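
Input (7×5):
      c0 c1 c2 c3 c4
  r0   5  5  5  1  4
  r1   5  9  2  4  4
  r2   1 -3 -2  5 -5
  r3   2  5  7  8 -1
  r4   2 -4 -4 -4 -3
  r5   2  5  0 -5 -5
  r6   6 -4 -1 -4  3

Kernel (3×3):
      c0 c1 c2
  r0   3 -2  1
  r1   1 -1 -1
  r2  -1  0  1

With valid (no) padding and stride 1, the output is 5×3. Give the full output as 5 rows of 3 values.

Output[0,0]: The receptive field on the input at this output position is [5 5 5 / 5 9 2 / 1 -3 -2]. Elementwise product with the kernel and sum: 5·3 + 5·-2 + 5·1 + 5·1 + 9·-1 + 2·-1 + 1·-1 + -2·1.

1 17 8
10 24 -8
-9 -10 -20
11 3 2
0 2 7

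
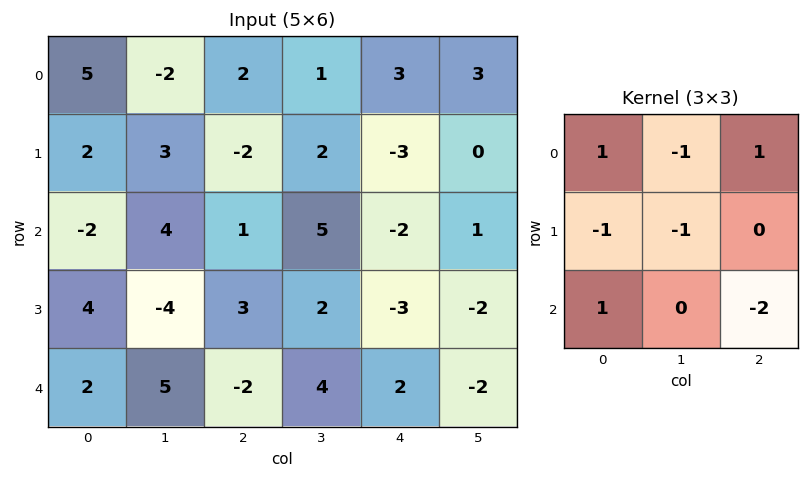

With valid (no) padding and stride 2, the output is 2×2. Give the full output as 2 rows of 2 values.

Output[0,0]: The receptive field on the input at this output position is [5 -2 2 / 2 3 -2 / -2 4 1]. Elementwise product with the kernel and sum: 5·1 + -2·-1 + 2·1 + 2·-1 + 3·-1 + -2·1 + 1·-2.

0 9
1 -17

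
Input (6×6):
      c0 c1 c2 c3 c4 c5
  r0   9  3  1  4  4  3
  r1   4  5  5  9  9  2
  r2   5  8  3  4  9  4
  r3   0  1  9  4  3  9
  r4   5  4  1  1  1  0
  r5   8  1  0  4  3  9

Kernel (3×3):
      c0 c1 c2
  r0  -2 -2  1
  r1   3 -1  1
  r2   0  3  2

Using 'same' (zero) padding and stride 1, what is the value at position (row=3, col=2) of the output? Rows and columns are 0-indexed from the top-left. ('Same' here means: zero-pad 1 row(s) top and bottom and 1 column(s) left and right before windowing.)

The receptive field on the zero-padded input at this output position is [8 3 4 / 1 9 4 / 4 1 1]. Elementwise product with the kernel and sum: 8·-2 + 3·-2 + 4·1 + 1·3 + 9·-1 + 4·1 + 1·3 + 1·2.

-15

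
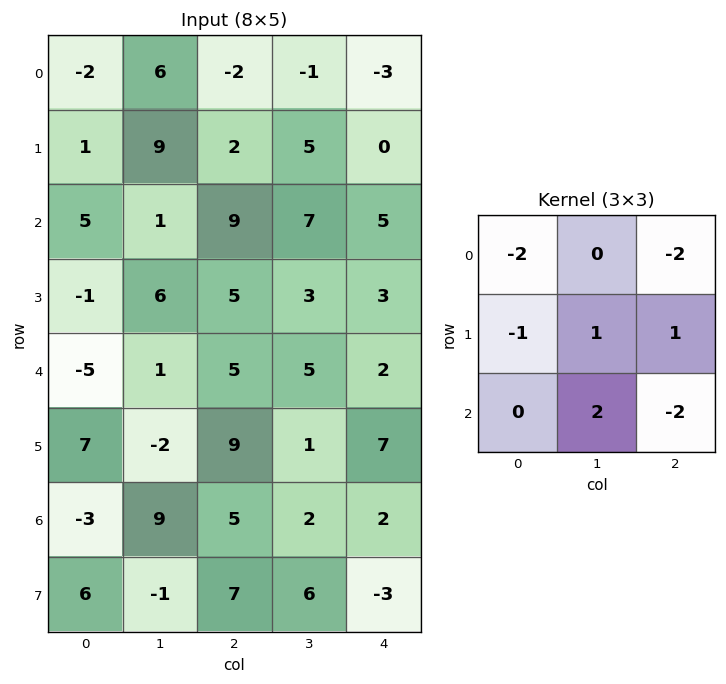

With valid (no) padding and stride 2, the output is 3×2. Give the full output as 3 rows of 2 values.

2 17
-24 -21
8 -15

Output[0,0]: The receptive field on the input at this output position is [-2 6 -2 / 1 9 2 / 5 1 9]. Elementwise product with the kernel and sum: -2·-2 + -2·-2 + 1·-1 + 9·1 + 2·1 + 1·2 + 9·-2.
Output[0,1]: The receptive field on the input at this output position is [-2 -1 -3 / 2 5 0 / 9 7 5]. Elementwise product with the kernel and sum: -2·-2 + -3·-2 + 2·-1 + 5·1 + 0·1 + 7·2 + 5·-2.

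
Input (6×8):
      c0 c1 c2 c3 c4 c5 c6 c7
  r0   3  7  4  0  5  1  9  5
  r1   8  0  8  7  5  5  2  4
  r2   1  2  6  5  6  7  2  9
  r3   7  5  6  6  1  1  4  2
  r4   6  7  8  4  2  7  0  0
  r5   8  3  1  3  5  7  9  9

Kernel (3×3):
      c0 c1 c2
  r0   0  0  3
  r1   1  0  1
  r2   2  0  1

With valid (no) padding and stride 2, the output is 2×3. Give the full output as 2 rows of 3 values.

Output[0,0]: The receptive field on the input at this output position is [3 7 4 / 8 0 8 / 1 2 6]. Elementwise product with the kernel and sum: 4·3 + 8·1 + 8·1 + 1·2 + 6·1.
Output[0,1]: The receptive field on the input at this output position is [4 0 5 / 8 7 5 / 6 5 6]. Elementwise product with the kernel and sum: 5·3 + 8·1 + 5·1 + 6·2 + 6·1.

36 46 48
51 43 15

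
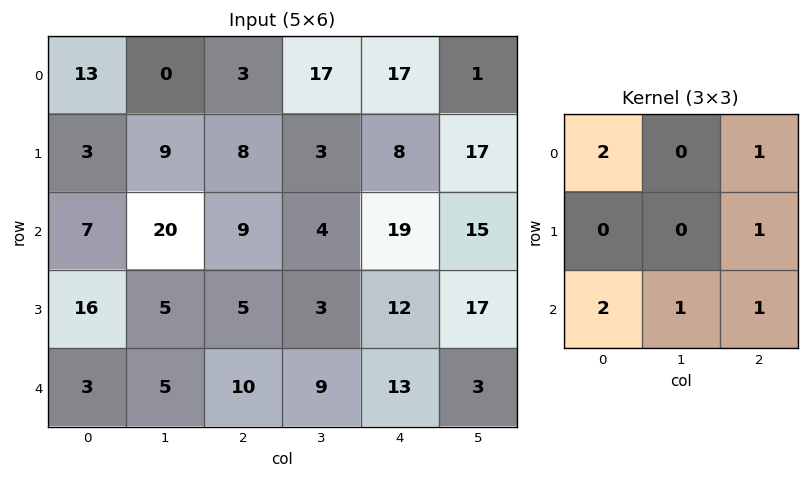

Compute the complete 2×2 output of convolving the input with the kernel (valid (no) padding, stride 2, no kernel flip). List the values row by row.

Output[0,0]: The receptive field on the input at this output position is [13 0 3 / 3 9 8 / 7 20 9]. Elementwise product with the kernel and sum: 13·2 + 3·1 + 8·1 + 7·2 + 20·1 + 9·1.
Output[0,1]: The receptive field on the input at this output position is [3 17 17 / 8 3 8 / 9 4 19]. Elementwise product with the kernel and sum: 3·2 + 17·1 + 8·1 + 9·2 + 4·1 + 19·1.

80 72
49 91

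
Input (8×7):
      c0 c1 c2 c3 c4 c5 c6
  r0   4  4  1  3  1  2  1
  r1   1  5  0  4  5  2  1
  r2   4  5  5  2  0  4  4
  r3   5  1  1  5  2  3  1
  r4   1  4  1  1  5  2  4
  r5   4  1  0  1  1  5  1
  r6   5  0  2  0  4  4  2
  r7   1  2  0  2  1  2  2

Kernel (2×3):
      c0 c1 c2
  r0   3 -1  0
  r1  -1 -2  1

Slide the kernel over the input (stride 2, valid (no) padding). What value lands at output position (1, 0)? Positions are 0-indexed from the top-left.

1

The receptive field on the input at this output position is [4 5 5 / 5 1 1]. Elementwise product with the kernel and sum: 4·3 + 5·-1 + 5·-1 + 1·-2 + 1·1.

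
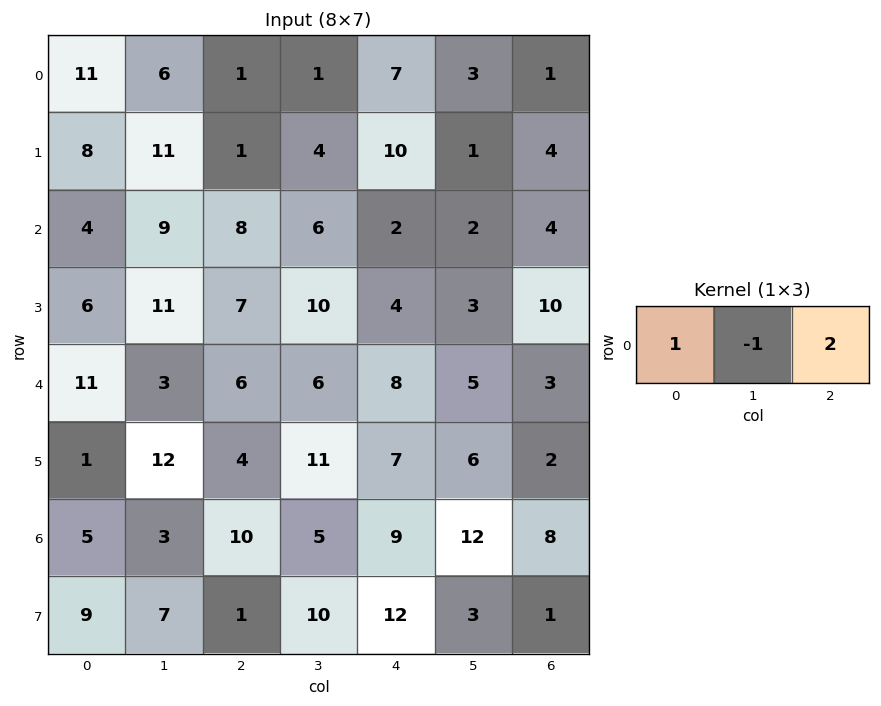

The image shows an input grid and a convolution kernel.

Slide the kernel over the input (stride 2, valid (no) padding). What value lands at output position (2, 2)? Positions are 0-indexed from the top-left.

The receptive field on the input at this output position is [8 5 3]. Elementwise product with the kernel and sum: 8·1 + 5·-1 + 3·2.

9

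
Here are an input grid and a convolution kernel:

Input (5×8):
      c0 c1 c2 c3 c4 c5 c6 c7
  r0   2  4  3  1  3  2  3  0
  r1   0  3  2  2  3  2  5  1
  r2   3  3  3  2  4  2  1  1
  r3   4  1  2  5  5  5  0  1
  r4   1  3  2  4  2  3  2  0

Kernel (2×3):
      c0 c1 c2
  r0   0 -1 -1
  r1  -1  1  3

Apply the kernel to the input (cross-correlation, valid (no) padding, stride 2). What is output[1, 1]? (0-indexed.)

The receptive field on the input at this output position is [3 2 4 / 2 5 5]. Elementwise product with the kernel and sum: 2·-1 + 4·-1 + 2·-1 + 5·1 + 5·3.

12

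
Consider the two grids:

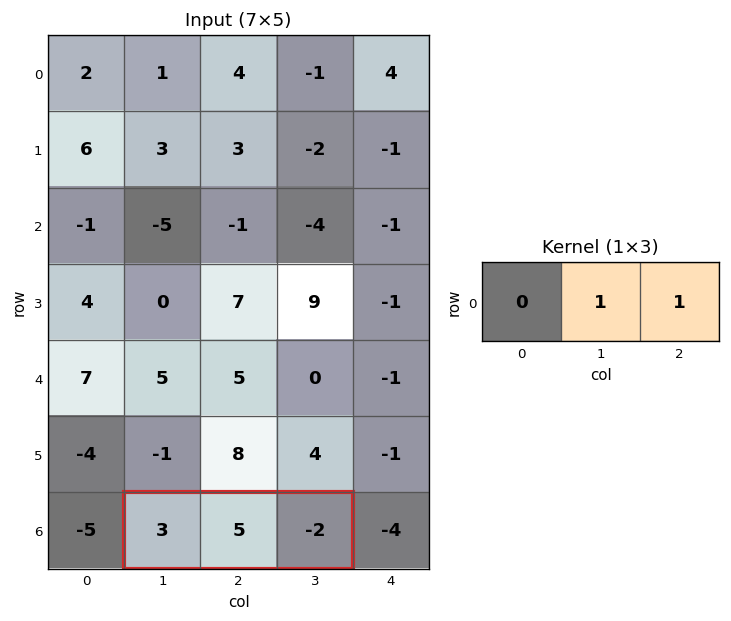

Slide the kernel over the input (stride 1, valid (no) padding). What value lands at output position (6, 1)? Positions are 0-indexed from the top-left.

The receptive field on the input at this output position is [3 5 -2]. Elementwise product with the kernel and sum: 5·1 + -2·1.

3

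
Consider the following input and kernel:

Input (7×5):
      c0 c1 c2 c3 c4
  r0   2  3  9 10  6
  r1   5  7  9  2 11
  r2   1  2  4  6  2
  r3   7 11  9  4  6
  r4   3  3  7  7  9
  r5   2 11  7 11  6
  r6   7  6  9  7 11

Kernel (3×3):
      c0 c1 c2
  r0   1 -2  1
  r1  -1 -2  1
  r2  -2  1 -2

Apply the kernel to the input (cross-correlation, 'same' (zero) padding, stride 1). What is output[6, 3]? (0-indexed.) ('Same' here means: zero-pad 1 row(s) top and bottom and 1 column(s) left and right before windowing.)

-21

The receptive field on the zero-padded input at this output position is [7 11 6 / 9 7 11 / 0 0 0]. Elementwise product with the kernel and sum: 7·1 + 11·-2 + 6·1 + 9·-1 + 7·-2 + 11·1 + 0·-2 + 0·1 + 0·-2.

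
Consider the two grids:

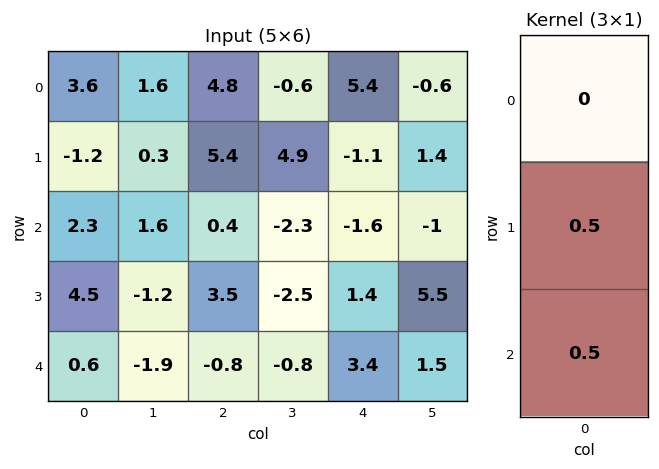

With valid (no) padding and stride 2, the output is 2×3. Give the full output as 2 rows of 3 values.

0.55 2.9 -1.35
2.55 1.35 2.4

Output[0,0]: The receptive field on the input at this output position is [3.6 / -1.2 / 2.3]. Elementwise product with the kernel and sum: -1.2·0.5 + 2.3·0.5.
Output[0,1]: The receptive field on the input at this output position is [4.8 / 5.4 / 0.4]. Elementwise product with the kernel and sum: 5.4·0.5 + 0.4·0.5.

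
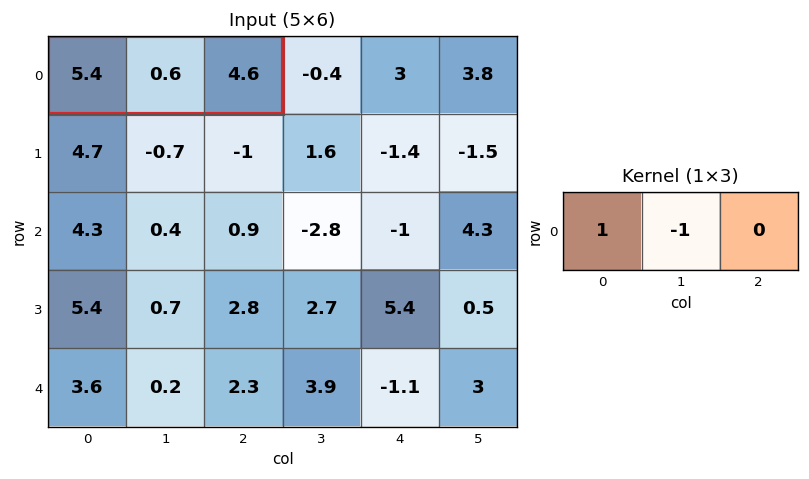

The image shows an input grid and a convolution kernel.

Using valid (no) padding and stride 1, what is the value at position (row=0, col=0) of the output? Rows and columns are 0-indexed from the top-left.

The receptive field on the input at this output position is [5.4 0.6 4.6]. Elementwise product with the kernel and sum: 5.4·1 + 0.6·-1.

4.8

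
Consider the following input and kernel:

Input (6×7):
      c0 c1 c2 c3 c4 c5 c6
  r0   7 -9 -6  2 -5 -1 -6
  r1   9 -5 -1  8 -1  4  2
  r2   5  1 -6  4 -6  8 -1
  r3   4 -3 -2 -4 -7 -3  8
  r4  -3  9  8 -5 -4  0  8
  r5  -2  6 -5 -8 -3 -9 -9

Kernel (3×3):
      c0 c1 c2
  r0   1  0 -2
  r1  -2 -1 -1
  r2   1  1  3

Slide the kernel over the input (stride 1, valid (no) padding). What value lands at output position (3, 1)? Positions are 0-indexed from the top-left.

The receptive field on the input at this output position is [-3 -2 -4 / 9 8 -5 / 6 -5 -8]. Elementwise product with the kernel and sum: -3·1 + -4·-2 + 9·-2 + 8·-1 + -5·-1 + 6·1 + -5·1 + -8·3.

-39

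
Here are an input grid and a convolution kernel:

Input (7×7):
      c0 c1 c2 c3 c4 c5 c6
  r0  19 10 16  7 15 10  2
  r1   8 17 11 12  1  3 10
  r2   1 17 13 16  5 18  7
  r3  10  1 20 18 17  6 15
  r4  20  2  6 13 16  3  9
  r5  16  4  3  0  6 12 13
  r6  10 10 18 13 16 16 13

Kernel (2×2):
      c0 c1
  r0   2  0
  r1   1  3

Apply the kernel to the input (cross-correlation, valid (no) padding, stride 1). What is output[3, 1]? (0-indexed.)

22

The receptive field on the input at this output position is [1 20 / 2 6]. Elementwise product with the kernel and sum: 1·2 + 2·1 + 6·3.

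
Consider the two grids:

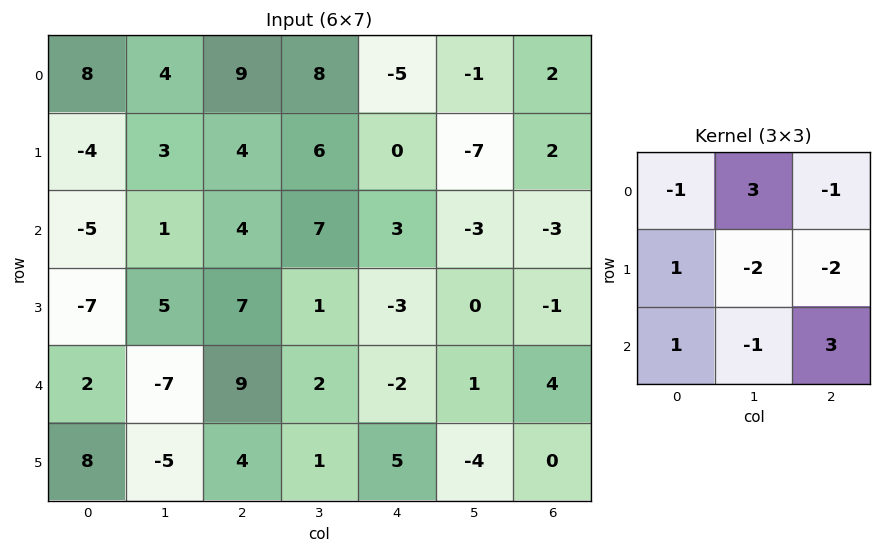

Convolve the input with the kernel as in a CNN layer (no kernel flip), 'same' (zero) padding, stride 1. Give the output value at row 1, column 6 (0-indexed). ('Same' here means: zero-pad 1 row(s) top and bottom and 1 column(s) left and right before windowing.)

-4

The receptive field on the zero-padded input at this output position is [-1 2 0 / -7 2 0 / -3 -3 0]. Elementwise product with the kernel and sum: -1·-1 + 2·3 + 0·-1 + -7·1 + 2·-2 + 0·-2 + -3·1 + -3·-1 + 0·3.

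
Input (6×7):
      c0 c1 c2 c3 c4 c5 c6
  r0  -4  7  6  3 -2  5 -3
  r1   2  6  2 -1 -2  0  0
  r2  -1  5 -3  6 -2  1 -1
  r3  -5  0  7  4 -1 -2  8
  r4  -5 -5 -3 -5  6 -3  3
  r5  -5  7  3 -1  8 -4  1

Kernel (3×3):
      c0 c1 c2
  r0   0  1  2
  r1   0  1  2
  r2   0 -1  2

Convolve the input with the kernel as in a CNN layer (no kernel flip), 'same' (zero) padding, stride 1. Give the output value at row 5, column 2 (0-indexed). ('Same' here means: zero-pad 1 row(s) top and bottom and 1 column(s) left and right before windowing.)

The receptive field on the zero-padded input at this output position is [-5 -3 -5 / 7 3 -1 / 0 0 0]. Elementwise product with the kernel and sum: -3·1 + -5·2 + 3·1 + -1·2 + 0·-1 + 0·2.

-12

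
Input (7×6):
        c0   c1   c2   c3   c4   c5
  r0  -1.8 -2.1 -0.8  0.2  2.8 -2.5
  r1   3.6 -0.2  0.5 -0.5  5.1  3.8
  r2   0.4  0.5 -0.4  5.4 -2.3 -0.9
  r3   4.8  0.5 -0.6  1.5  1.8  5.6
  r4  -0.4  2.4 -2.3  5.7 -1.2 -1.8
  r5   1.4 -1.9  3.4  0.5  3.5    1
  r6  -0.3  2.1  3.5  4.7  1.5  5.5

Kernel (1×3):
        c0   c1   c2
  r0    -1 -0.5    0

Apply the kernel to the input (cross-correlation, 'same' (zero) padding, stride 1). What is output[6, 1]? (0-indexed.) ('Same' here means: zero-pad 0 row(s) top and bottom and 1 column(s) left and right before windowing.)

-0.75

The receptive field on the zero-padded input at this output position is [-0.3 2.1 3.5]. Elementwise product with the kernel and sum: -0.3·-1 + 2.1·-0.5.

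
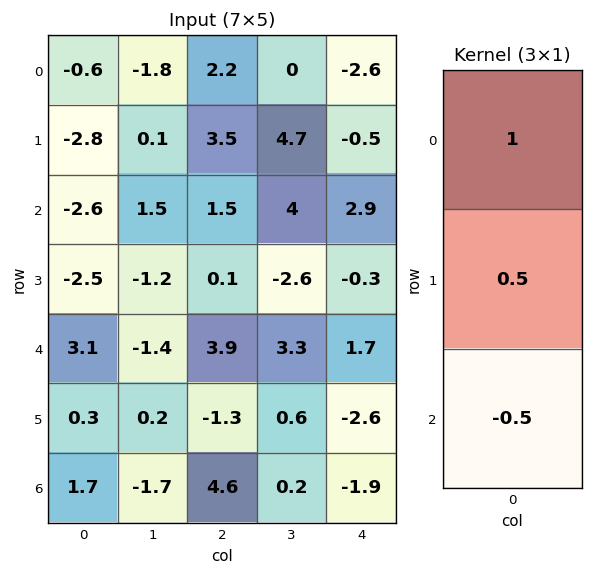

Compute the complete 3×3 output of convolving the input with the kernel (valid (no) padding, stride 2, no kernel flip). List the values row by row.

Output[0,0]: The receptive field on the input at this output position is [-0.6 / -2.8 / -2.6]. Elementwise product with the kernel and sum: -0.6·1 + -2.8·0.5 + -2.6·-0.5.
Output[0,1]: The receptive field on the input at this output position is [2.2 / 3.5 / 1.5]. Elementwise product with the kernel and sum: 2.2·1 + 3.5·0.5 + 1.5·-0.5.

-0.7 3.2 -4.3
-5.4 -0.4 1.9
2.4 0.95 1.35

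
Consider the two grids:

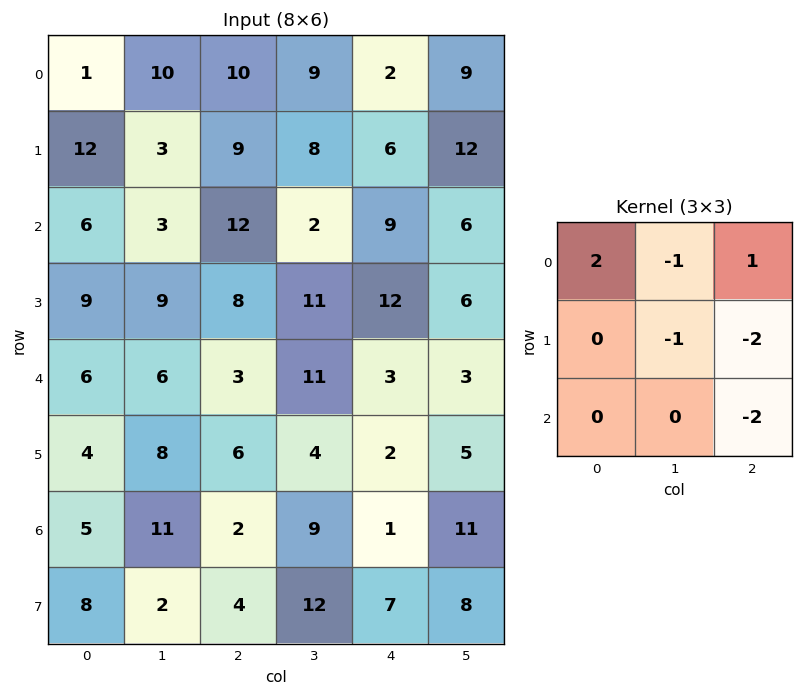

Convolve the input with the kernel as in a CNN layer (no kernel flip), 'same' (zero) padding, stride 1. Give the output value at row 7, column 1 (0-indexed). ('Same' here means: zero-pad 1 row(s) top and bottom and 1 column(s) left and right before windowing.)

The receptive field on the zero-padded input at this output position is [5 11 2 / 8 2 4 / 0 0 0]. Elementwise product with the kernel and sum: 5·2 + 11·-1 + 2·1 + 2·-1 + 4·-2 + 0·-2.

-9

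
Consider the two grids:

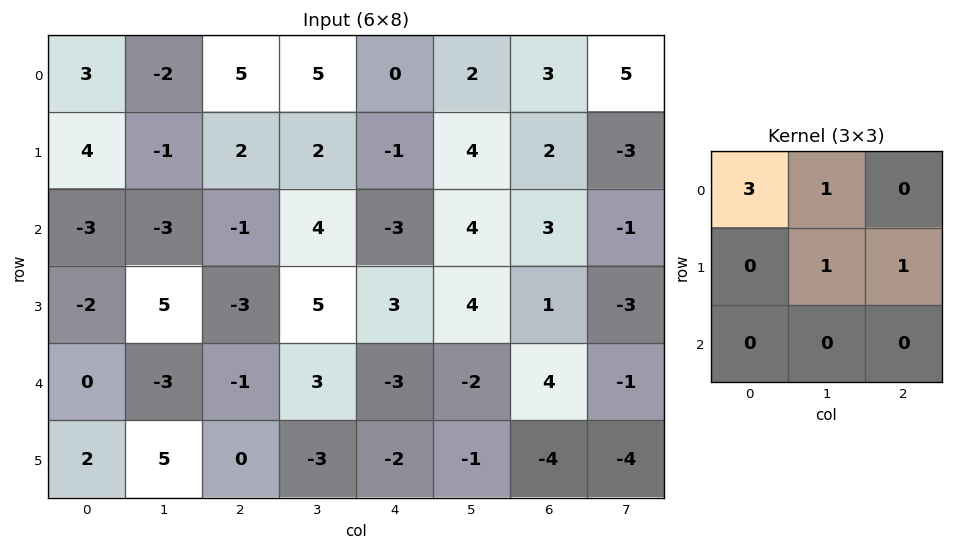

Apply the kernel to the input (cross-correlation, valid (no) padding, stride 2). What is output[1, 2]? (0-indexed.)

0

The receptive field on the input at this output position is [-3 4 3 / 3 4 1 / -3 -2 4]. Elementwise product with the kernel and sum: -3·3 + 4·1 + 4·1 + 1·1.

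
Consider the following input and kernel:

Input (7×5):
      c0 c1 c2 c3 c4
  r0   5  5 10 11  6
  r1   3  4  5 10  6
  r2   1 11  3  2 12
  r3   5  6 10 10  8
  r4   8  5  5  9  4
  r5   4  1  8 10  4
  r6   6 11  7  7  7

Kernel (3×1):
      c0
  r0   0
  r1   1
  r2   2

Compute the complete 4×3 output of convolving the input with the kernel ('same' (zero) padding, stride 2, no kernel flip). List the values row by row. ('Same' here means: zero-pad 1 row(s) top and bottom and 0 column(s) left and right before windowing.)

11 20 18
11 23 28
16 21 12
6 7 7

Output[0,0]: The receptive field on the zero-padded input at this output position is [0 / 5 / 3]. Elementwise product with the kernel and sum: 5·1 + 3·2.
Output[0,1]: The receptive field on the zero-padded input at this output position is [0 / 10 / 5]. Elementwise product with the kernel and sum: 10·1 + 5·2.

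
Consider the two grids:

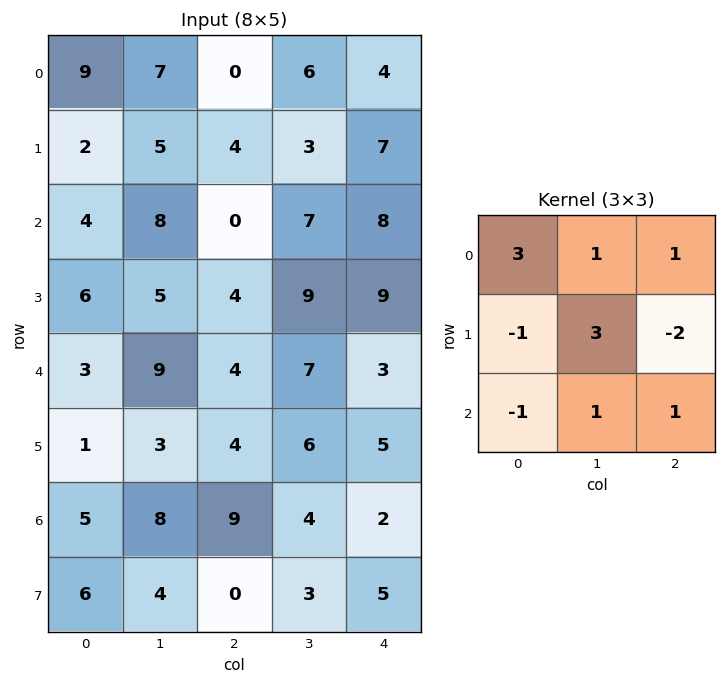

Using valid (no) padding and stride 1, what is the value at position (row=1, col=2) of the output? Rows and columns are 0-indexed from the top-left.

The receptive field on the input at this output position is [4 3 7 / 0 7 8 / 4 9 9]. Elementwise product with the kernel and sum: 4·3 + 3·1 + 7·1 + 0·-1 + 7·3 + 8·-2 + 4·-1 + 9·1 + 9·1.

41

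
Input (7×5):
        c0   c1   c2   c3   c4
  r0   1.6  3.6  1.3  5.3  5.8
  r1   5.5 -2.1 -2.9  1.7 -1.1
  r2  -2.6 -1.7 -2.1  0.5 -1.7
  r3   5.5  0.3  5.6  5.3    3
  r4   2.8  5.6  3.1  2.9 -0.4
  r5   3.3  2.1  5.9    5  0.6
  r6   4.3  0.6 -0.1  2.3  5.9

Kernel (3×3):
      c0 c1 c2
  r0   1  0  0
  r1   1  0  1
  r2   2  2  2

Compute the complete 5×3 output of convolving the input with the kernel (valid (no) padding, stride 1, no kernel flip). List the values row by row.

Output[0,0]: The receptive field on the input at this output position is [1.6 3.6 1.3 / 5.5 -2.1 -2.9 / -2.6 -1.7 -2.1]. Elementwise product with the kernel and sum: 1.6·1 + 5.5·1 + -2.9·1 + -2.6·2 + -1.7·2 + -2.1·2.

-8.6 -3.4 -9.3
23.6 19.1 21.1
31.5 27.1 17.7
34 34.8 31.3
21.6 18.3 25.8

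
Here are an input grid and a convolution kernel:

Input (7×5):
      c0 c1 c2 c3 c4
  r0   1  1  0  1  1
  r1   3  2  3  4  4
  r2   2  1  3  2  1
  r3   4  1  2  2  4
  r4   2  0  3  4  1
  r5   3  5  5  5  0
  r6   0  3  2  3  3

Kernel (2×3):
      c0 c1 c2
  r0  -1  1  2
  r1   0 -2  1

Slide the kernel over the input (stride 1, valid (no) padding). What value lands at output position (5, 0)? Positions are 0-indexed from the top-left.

The receptive field on the input at this output position is [3 5 5 / 0 3 2]. Elementwise product with the kernel and sum: 3·-1 + 5·1 + 5·2 + 3·-2 + 2·1.

8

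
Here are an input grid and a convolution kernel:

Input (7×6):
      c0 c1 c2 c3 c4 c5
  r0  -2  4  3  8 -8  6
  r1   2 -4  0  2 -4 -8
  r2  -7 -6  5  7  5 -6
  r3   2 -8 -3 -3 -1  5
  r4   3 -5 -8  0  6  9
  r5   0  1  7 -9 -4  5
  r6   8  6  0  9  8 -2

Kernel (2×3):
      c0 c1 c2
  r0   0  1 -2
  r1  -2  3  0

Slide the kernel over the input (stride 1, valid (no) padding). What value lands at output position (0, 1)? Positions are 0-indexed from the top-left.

The receptive field on the input at this output position is [4 3 8 / -4 0 2]. Elementwise product with the kernel and sum: 3·1 + 8·-2 + -4·-2 + 0·3.

-5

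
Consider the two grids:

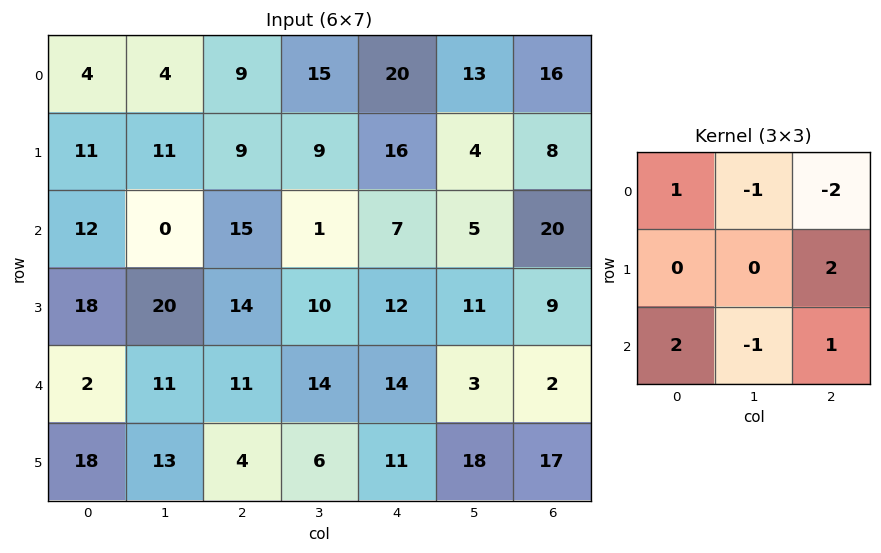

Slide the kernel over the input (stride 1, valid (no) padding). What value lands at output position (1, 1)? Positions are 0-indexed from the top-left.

22

The receptive field on the input at this output position is [11 9 9 / 0 15 1 / 20 14 10]. Elementwise product with the kernel and sum: 11·1 + 9·-1 + 9·-2 + 1·2 + 20·2 + 14·-1 + 10·1.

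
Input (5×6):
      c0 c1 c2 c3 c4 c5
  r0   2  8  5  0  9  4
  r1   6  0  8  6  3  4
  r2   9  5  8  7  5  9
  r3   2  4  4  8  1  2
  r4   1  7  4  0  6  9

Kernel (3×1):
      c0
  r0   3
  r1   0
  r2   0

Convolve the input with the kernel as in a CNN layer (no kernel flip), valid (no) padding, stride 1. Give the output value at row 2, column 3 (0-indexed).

21

The receptive field on the input at this output position is [7 / 8 / 0]. Elementwise product with the kernel and sum: 7·3.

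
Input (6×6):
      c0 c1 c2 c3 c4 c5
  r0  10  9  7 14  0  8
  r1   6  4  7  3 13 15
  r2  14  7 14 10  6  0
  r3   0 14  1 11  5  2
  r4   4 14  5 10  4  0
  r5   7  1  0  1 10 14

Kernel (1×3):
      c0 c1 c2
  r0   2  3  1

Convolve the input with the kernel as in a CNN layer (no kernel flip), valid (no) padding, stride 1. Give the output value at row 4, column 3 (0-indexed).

The receptive field on the input at this output position is [10 4 0]. Elementwise product with the kernel and sum: 10·2 + 4·3 + 0·1.

32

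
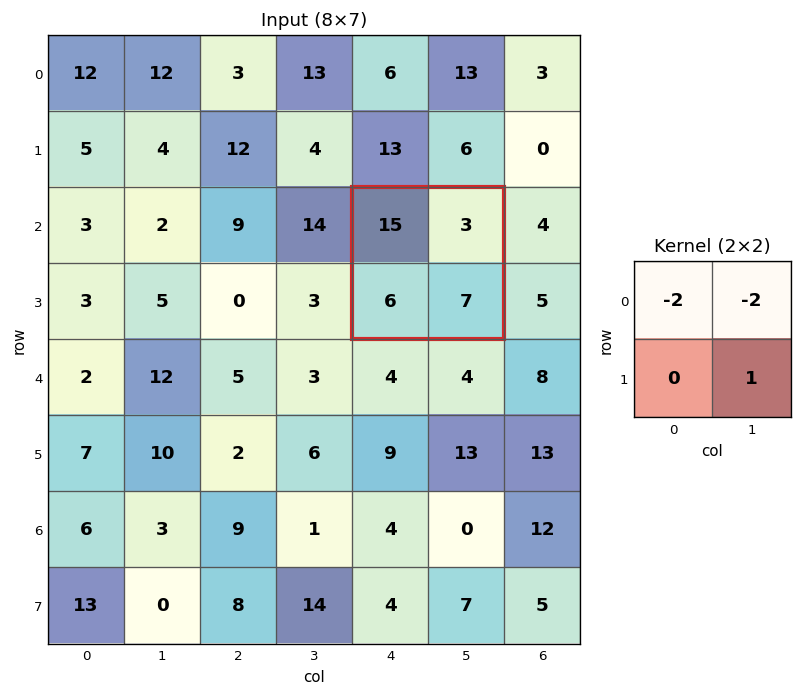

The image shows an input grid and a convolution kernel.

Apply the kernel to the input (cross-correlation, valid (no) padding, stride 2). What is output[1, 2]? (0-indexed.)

-29

The receptive field on the input at this output position is [15 3 / 6 7]. Elementwise product with the kernel and sum: 15·-2 + 3·-2 + 7·1.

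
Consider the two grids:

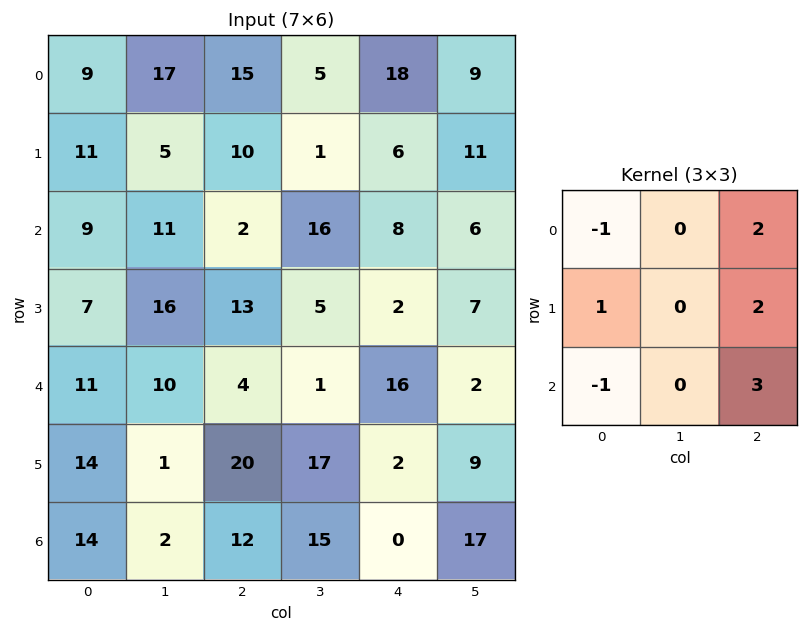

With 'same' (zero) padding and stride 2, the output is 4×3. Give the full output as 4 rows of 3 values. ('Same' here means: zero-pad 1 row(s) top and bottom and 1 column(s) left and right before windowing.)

49 25 55
80 39 65
55 56 24
6 65 50

Output[0,0]: The receptive field on the zero-padded input at this output position is [0 0 0 / 0 9 17 / 0 11 5]. Elementwise product with the kernel and sum: 0·-1 + 0·2 + 0·1 + 17·2 + 0·-1 + 5·3.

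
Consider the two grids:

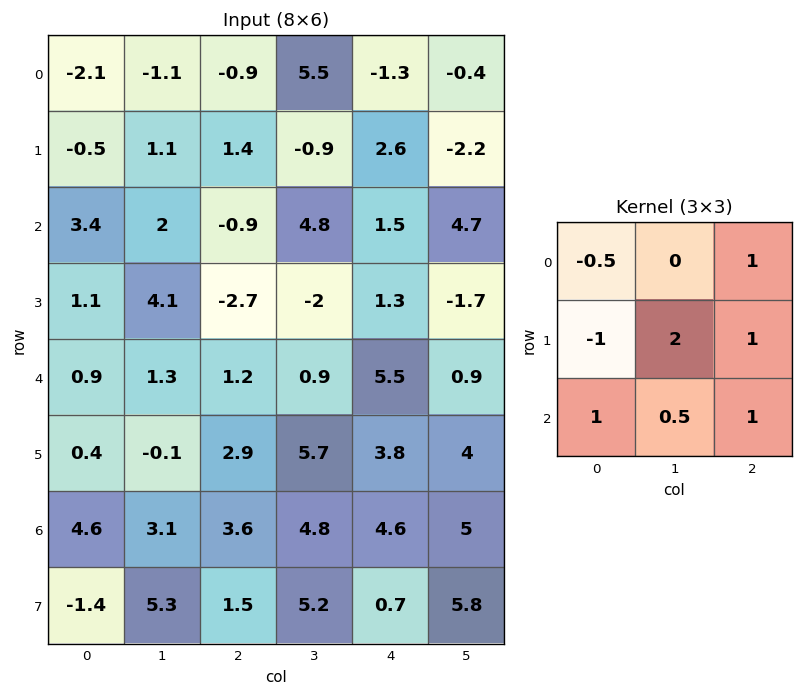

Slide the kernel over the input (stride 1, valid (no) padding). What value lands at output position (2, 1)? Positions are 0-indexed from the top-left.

-4.9

The receptive field on the input at this output position is [2 -0.9 4.8 / 4.1 -2.7 -2 / 1.3 1.2 0.9]. Elementwise product with the kernel and sum: 2·-0.5 + 4.8·1 + 4.1·-1 + -2.7·2 + -2·1 + 1.3·1 + 1.2·0.5 + 0.9·1.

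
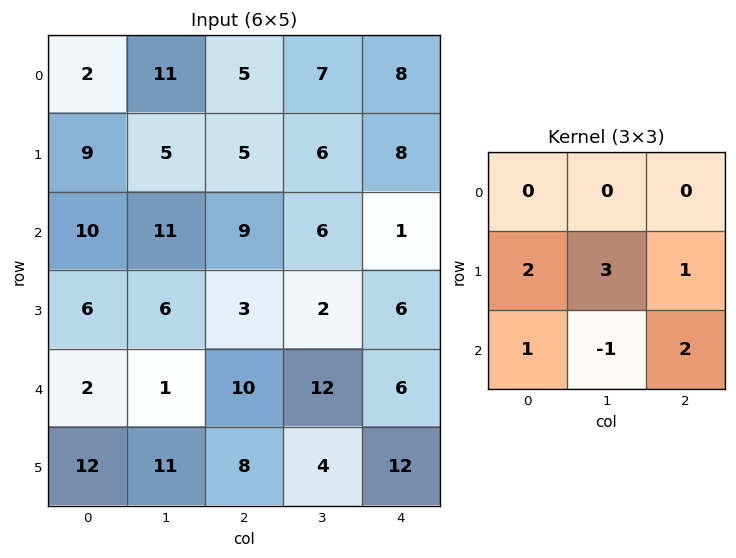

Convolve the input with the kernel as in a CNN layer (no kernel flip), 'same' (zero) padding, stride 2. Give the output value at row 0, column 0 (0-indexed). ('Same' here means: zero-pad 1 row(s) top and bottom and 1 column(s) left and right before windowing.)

18

The receptive field on the zero-padded input at this output position is [0 0 0 / 0 2 11 / 0 9 5]. Elementwise product with the kernel and sum: 0·2 + 2·3 + 11·1 + 0·1 + 9·-1 + 5·2.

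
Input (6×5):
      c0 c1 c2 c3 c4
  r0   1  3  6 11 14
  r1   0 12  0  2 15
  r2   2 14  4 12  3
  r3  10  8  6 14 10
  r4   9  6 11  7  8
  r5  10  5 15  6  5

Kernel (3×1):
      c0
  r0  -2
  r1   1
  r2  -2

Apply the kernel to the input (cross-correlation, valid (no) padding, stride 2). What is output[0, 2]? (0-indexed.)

-19

The receptive field on the input at this output position is [14 / 15 / 3]. Elementwise product with the kernel and sum: 14·-2 + 15·1 + 3·-2.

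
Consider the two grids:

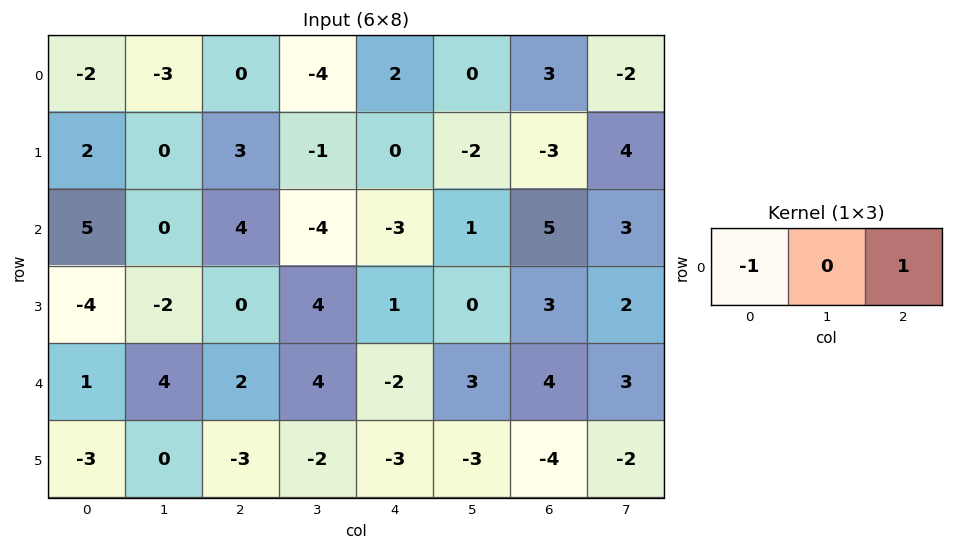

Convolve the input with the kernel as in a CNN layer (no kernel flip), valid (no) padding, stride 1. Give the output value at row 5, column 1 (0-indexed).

The receptive field on the input at this output position is [0 -3 -2]. Elementwise product with the kernel and sum: 0·-1 + -2·1.

-2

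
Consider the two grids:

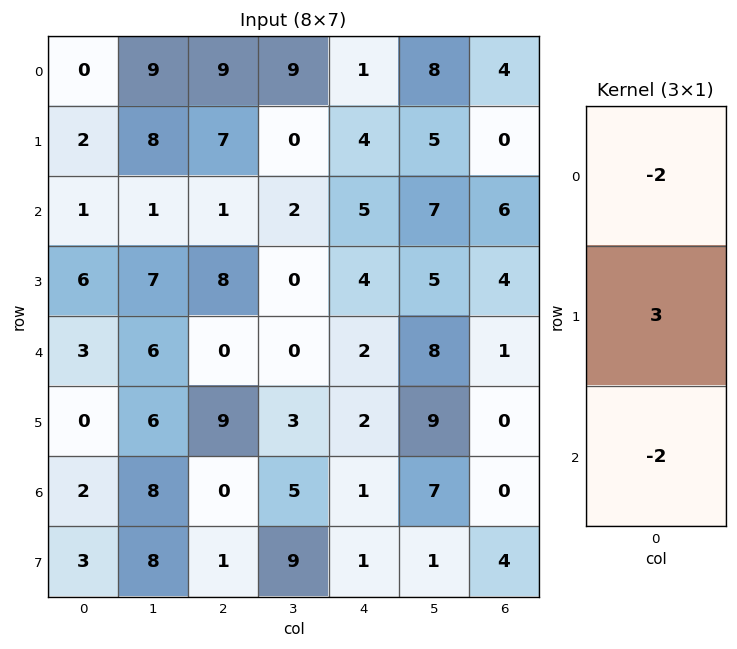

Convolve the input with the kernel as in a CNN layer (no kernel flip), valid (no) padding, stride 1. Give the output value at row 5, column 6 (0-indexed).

-8

The receptive field on the input at this output position is [0 / 0 / 4]. Elementwise product with the kernel and sum: 0·-2 + 0·3 + 4·-2.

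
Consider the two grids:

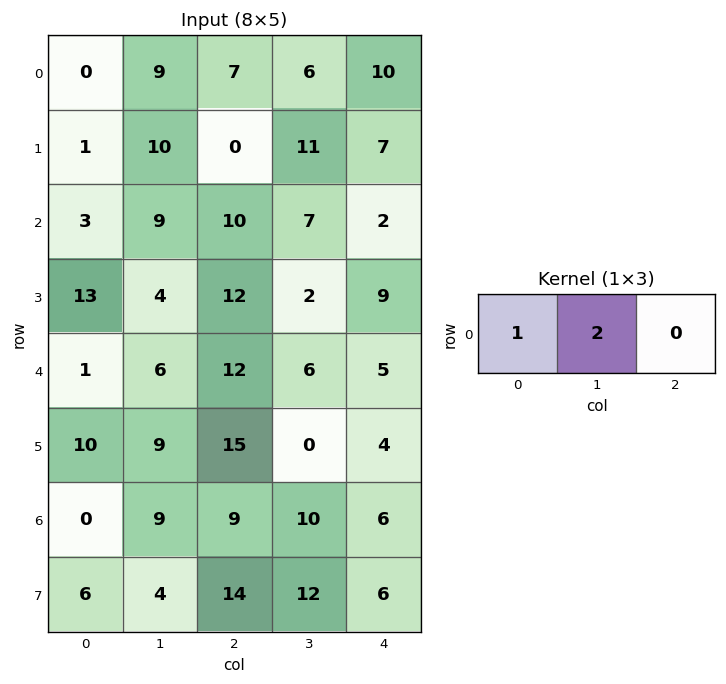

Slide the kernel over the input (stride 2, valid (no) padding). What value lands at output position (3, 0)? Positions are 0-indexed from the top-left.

The receptive field on the input at this output position is [0 9 9]. Elementwise product with the kernel and sum: 0·1 + 9·2.

18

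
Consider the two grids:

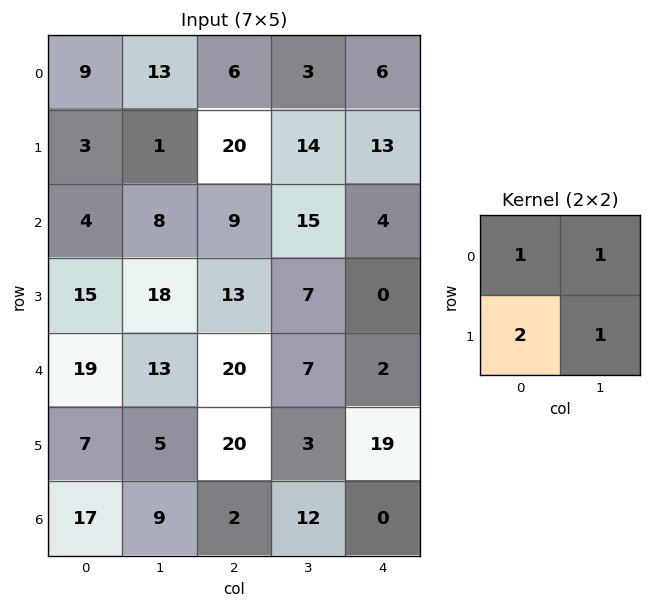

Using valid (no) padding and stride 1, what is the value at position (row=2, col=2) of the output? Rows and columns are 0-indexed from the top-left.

The receptive field on the input at this output position is [9 15 / 13 7]. Elementwise product with the kernel and sum: 9·1 + 15·1 + 13·2 + 7·1.

57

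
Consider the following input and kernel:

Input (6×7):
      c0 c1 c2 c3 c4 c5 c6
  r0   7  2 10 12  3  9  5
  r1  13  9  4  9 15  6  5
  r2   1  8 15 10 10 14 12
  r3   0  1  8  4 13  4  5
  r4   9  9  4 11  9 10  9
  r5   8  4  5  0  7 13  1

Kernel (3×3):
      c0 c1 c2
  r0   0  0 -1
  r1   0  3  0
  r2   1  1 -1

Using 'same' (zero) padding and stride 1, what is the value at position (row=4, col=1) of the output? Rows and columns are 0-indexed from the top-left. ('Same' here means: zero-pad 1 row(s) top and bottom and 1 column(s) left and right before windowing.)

The receptive field on the zero-padded input at this output position is [0 1 8 / 9 9 4 / 8 4 5]. Elementwise product with the kernel and sum: 8·-1 + 9·3 + 8·1 + 4·1 + 5·-1.

26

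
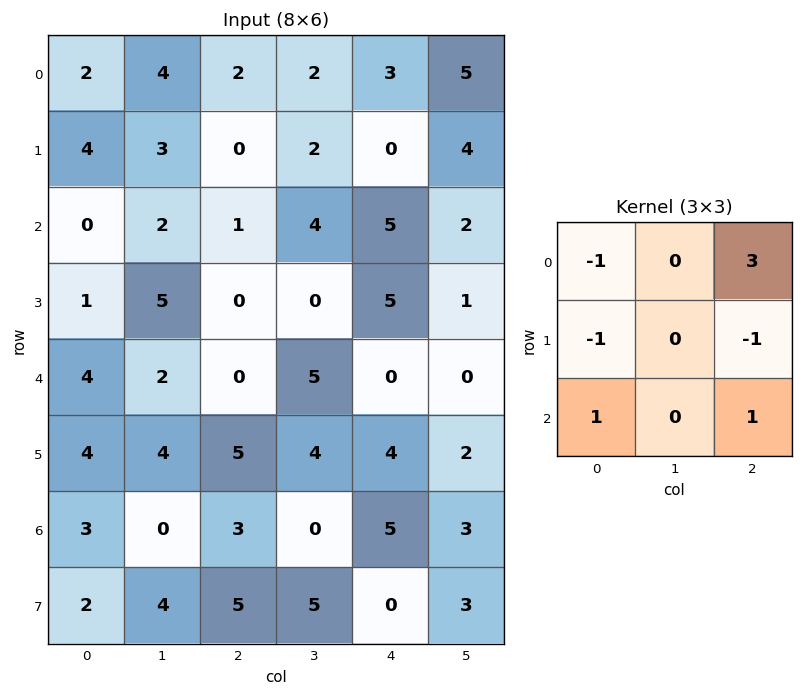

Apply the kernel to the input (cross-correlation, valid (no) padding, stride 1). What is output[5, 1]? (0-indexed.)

17

The receptive field on the input at this output position is [4 5 4 / 0 3 0 / 4 5 5]. Elementwise product with the kernel and sum: 4·-1 + 4·3 + 0·-1 + 0·-1 + 4·1 + 5·1.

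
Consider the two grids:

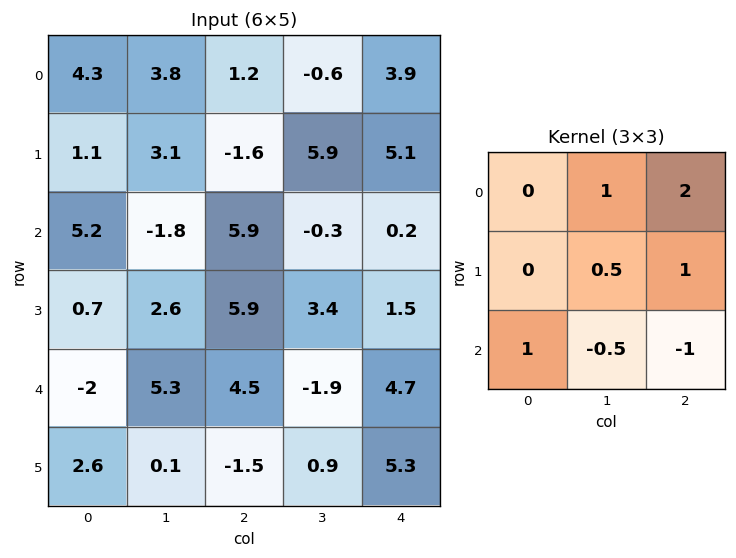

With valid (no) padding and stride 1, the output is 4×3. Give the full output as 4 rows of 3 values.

6.35 0.65 21.1
-1.6 9.1 18.85
8.05 16.6 4.05
25.6 13 2.9

Output[0,0]: The receptive field on the input at this output position is [4.3 3.8 1.2 / 1.1 3.1 -1.6 / 5.2 -1.8 5.9]. Elementwise product with the kernel and sum: 3.8·1 + 1.2·2 + 3.1·0.5 + -1.6·1 + 5.2·1 + -1.8·-0.5 + 5.9·-1.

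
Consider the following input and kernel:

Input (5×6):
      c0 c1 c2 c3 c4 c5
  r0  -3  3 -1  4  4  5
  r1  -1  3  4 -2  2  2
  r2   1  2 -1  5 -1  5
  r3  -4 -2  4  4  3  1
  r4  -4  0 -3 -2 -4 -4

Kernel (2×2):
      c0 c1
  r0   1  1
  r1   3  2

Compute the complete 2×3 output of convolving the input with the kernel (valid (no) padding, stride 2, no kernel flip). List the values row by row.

Output[0,0]: The receptive field on the input at this output position is [-3 3 / -1 3]. Elementwise product with the kernel and sum: -3·1 + 3·1 + -1·3 + 3·2.

3 11 19
-13 24 15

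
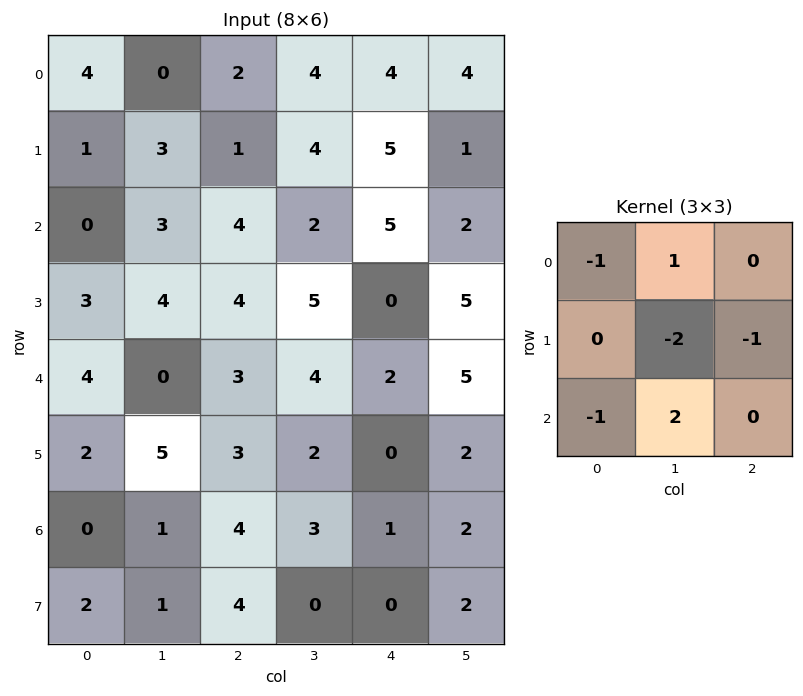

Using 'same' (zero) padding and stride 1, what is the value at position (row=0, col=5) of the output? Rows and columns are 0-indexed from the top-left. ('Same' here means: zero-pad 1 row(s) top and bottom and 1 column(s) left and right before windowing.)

-11

The receptive field on the zero-padded input at this output position is [0 0 0 / 4 4 0 / 5 1 0]. Elementwise product with the kernel and sum: 0·-1 + 0·1 + 4·-2 + 0·-1 + 5·-1 + 1·2.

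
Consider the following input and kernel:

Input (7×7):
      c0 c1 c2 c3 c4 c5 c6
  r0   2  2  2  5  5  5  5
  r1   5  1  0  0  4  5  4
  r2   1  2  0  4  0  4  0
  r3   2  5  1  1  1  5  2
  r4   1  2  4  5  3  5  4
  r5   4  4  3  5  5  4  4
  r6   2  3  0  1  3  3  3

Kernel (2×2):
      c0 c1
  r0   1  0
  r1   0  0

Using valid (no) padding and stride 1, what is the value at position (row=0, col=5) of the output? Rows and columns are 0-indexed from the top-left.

5

The receptive field on the input at this output position is [5 5 / 5 4]. Elementwise product with the kernel and sum: 5·1.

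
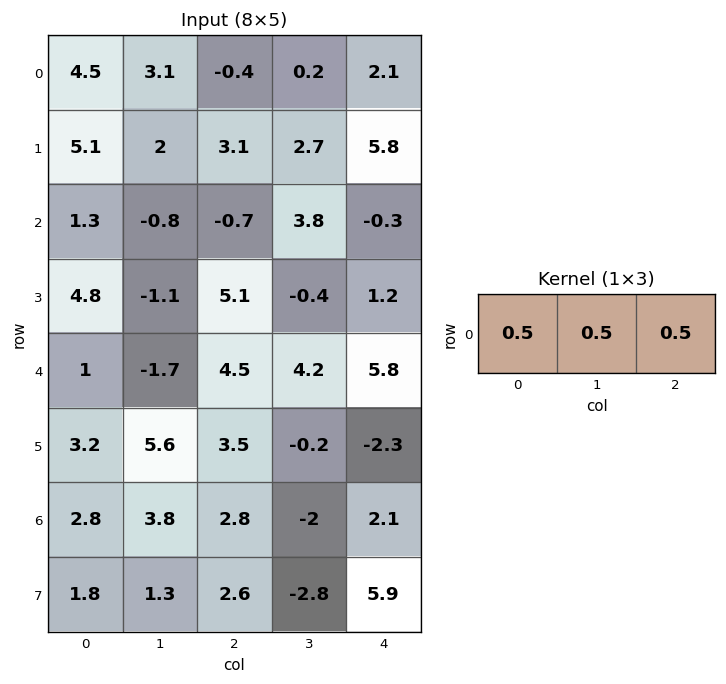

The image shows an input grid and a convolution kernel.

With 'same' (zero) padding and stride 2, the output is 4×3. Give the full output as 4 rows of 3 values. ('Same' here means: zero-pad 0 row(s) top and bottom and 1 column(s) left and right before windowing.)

3.8 1.45 1.15
0.25 1.15 1.75
-0.35 3.5 5
3.3 2.3 0.05

Output[0,0]: The receptive field on the zero-padded input at this output position is [0 4.5 3.1]. Elementwise product with the kernel and sum: 0·0.5 + 4.5·0.5 + 3.1·0.5.
Output[0,1]: The receptive field on the zero-padded input at this output position is [3.1 -0.4 0.2]. Elementwise product with the kernel and sum: 3.1·0.5 + -0.4·0.5 + 0.2·0.5.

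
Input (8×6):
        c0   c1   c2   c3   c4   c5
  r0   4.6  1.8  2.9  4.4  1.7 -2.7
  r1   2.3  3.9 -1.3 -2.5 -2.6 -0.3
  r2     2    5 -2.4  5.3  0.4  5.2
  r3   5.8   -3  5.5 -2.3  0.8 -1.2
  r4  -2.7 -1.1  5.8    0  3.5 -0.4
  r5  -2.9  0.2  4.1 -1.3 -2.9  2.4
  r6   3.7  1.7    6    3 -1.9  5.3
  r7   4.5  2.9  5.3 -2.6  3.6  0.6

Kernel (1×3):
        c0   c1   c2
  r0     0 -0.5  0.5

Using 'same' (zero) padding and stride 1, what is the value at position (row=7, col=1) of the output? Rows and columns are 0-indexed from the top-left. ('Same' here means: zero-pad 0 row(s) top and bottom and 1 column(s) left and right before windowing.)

1.2

The receptive field on the zero-padded input at this output position is [4.5 2.9 5.3]. Elementwise product with the kernel and sum: 2.9·-0.5 + 5.3·0.5.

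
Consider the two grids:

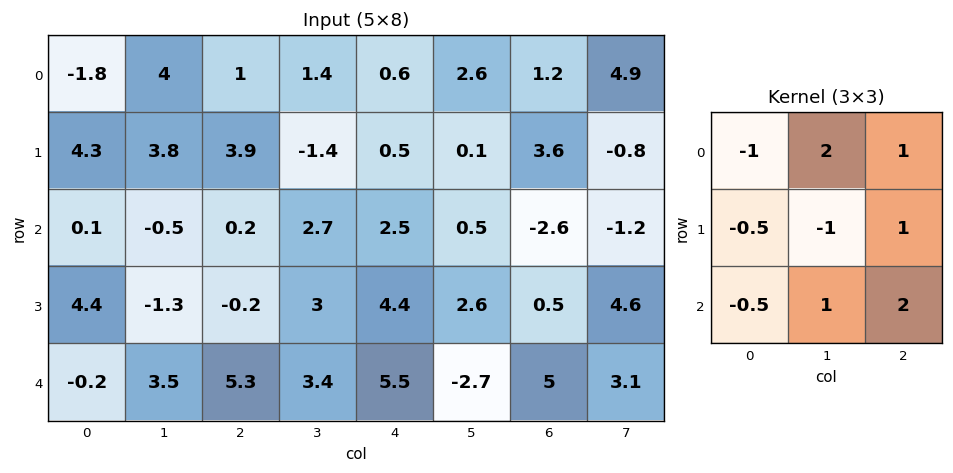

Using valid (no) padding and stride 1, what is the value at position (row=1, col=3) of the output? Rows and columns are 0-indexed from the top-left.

The receptive field on the input at this output position is [-1.4 0.5 0.1 / 2.7 2.5 0.5 / 3 4.4 2.6]. Elementwise product with the kernel and sum: -1.4·-1 + 0.5·2 + 0.1·1 + 2.7·-0.5 + 2.5·-1 + 0.5·1 + 3·-0.5 + 4.4·1 + 2.6·2.

7.25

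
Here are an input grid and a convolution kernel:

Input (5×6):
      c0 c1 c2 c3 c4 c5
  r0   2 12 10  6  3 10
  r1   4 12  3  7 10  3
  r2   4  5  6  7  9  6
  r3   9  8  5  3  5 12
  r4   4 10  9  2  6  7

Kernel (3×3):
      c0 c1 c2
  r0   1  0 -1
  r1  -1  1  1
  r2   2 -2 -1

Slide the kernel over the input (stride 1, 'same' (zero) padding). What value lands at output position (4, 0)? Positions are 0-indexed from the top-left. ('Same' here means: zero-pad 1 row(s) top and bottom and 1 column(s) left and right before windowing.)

6

The receptive field on the zero-padded input at this output position is [0 9 8 / 0 4 10 / 0 0 0]. Elementwise product with the kernel and sum: 0·1 + 8·-1 + 0·-1 + 4·1 + 10·1 + 0·2 + 0·-2 + 0·-1.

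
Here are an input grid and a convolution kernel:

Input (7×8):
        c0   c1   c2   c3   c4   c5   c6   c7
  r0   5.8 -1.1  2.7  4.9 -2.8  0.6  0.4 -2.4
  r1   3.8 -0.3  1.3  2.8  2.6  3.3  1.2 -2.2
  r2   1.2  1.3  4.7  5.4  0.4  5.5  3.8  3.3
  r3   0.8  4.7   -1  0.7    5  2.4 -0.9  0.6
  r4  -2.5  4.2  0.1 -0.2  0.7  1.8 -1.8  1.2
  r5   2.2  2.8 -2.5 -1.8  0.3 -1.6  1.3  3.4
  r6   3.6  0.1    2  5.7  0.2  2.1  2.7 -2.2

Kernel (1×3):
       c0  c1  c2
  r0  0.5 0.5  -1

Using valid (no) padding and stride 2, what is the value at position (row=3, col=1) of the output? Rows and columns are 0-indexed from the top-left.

3.65

The receptive field on the input at this output position is [2 5.7 0.2]. Elementwise product with the kernel and sum: 2·0.5 + 5.7·0.5 + 0.2·-1.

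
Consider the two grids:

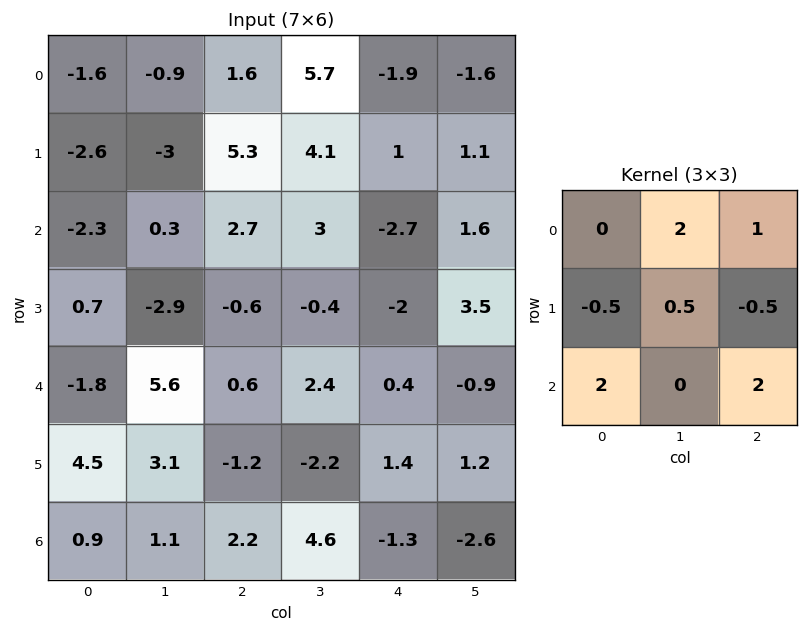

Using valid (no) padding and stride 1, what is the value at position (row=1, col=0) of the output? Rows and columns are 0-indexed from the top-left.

The receptive field on the input at this output position is [-2.6 -3 5.3 / -2.3 0.3 2.7 / 0.7 -2.9 -0.6]. Elementwise product with the kernel and sum: -3·2 + 5.3·1 + -2.3·-0.5 + 0.3·0.5 + 2.7·-0.5 + 0.7·2 + -0.6·2.

-0.55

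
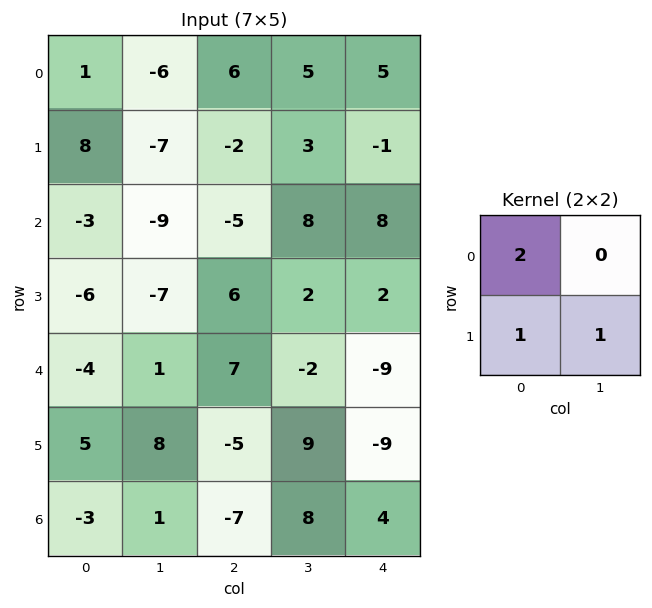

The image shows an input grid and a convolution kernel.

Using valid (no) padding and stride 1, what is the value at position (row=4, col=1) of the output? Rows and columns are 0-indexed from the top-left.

5

The receptive field on the input at this output position is [1 7 / 8 -5]. Elementwise product with the kernel and sum: 1·2 + 8·1 + -5·1.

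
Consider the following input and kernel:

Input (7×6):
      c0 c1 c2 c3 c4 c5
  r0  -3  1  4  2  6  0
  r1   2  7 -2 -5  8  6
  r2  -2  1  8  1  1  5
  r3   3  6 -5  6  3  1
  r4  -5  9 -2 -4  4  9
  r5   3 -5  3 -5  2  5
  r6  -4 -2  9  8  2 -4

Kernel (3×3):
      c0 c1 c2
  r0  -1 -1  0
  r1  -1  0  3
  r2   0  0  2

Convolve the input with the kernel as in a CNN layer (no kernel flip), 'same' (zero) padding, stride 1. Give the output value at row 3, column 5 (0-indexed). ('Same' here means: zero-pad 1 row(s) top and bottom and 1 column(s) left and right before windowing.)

The receptive field on the zero-padded input at this output position is [1 5 0 / 3 1 0 / 4 9 0]. Elementwise product with the kernel and sum: 1·-1 + 5·-1 + 3·-1 + 0·3 + 0·2.

-9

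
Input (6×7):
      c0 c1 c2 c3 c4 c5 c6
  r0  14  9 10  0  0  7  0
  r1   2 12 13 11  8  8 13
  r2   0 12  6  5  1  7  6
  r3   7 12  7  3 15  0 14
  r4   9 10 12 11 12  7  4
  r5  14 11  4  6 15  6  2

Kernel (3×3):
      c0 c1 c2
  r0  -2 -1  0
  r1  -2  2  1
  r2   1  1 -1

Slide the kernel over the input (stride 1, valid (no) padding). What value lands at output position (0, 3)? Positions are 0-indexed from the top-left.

The receptive field on the input at this output position is [0 0 7 / 11 8 8 / 5 1 7]. Elementwise product with the kernel and sum: 0·-2 + 0·-1 + 11·-2 + 8·2 + 8·1 + 5·1 + 1·1 + 7·-1.

1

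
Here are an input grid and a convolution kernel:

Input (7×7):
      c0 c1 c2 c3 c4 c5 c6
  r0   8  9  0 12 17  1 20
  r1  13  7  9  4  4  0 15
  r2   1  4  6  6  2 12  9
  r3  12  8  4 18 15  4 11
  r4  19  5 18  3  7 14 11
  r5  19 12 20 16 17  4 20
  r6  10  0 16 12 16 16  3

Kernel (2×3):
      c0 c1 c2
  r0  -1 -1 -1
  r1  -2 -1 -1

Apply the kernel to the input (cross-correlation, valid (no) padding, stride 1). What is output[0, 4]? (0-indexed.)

-61

The receptive field on the input at this output position is [17 1 20 / 4 0 15]. Elementwise product with the kernel and sum: 17·-1 + 1·-1 + 20·-1 + 4·-2 + 0·-1 + 15·-1.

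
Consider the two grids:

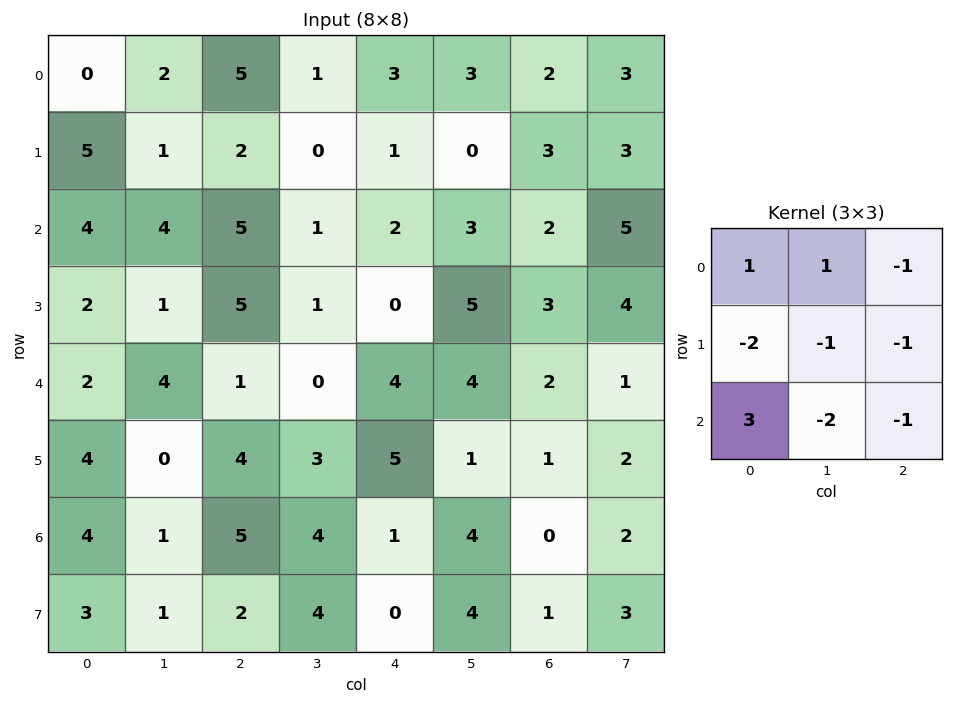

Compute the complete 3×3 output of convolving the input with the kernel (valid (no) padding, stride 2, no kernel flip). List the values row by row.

-17 9 -3
-10 -8 -3
-2 -13 -11

Output[0,0]: The receptive field on the input at this output position is [0 2 5 / 5 1 2 / 4 4 5]. Elementwise product with the kernel and sum: 0·1 + 2·1 + 5·-1 + 5·-2 + 1·-1 + 2·-1 + 4·3 + 4·-2 + 5·-1.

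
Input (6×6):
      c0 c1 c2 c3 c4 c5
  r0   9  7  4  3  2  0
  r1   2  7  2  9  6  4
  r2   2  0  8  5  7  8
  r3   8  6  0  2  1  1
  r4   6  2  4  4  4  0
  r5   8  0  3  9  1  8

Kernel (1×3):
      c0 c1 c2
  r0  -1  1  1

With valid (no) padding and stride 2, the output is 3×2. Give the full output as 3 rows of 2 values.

2 1
6 4
0 4

Output[0,0]: The receptive field on the input at this output position is [9 7 4]. Elementwise product with the kernel and sum: 9·-1 + 7·1 + 4·1.
Output[0,1]: The receptive field on the input at this output position is [4 3 2]. Elementwise product with the kernel and sum: 4·-1 + 3·1 + 2·1.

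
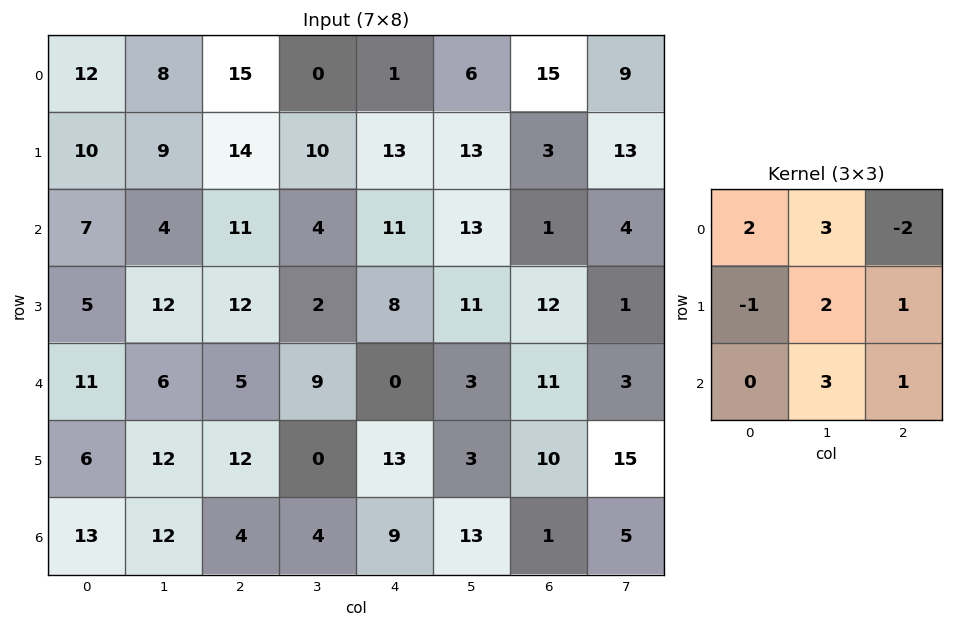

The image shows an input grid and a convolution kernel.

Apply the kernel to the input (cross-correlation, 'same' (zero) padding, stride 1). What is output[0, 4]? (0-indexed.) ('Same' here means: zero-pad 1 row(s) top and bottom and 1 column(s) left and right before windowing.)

The receptive field on the zero-padded input at this output position is [0 0 0 / 0 1 6 / 10 13 13]. Elementwise product with the kernel and sum: 0·2 + 0·3 + 0·-2 + 0·-1 + 1·2 + 6·1 + 13·3 + 13·1.

60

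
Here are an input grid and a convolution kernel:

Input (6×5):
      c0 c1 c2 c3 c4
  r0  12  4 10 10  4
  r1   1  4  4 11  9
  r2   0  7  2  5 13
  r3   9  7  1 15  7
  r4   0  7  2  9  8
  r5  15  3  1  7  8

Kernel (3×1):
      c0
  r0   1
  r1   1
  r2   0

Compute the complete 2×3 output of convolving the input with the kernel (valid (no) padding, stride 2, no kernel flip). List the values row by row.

13 14 13
9 3 20

Output[0,0]: The receptive field on the input at this output position is [12 / 1 / 0]. Elementwise product with the kernel and sum: 12·1 + 1·1.
Output[0,1]: The receptive field on the input at this output position is [10 / 4 / 2]. Elementwise product with the kernel and sum: 10·1 + 4·1.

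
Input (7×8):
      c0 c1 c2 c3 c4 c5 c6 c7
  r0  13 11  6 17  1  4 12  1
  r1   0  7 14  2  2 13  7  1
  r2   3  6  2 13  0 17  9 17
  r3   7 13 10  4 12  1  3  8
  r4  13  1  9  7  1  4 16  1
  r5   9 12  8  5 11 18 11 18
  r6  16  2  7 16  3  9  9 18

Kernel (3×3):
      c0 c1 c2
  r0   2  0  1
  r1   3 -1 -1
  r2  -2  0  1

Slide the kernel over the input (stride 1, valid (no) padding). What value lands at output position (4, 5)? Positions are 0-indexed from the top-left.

34

The receptive field on the input at this output position is [4 16 1 / 18 11 18 / 9 9 18]. Elementwise product with the kernel and sum: 4·2 + 1·1 + 18·3 + 11·-1 + 18·-1 + 9·-2 + 18·1.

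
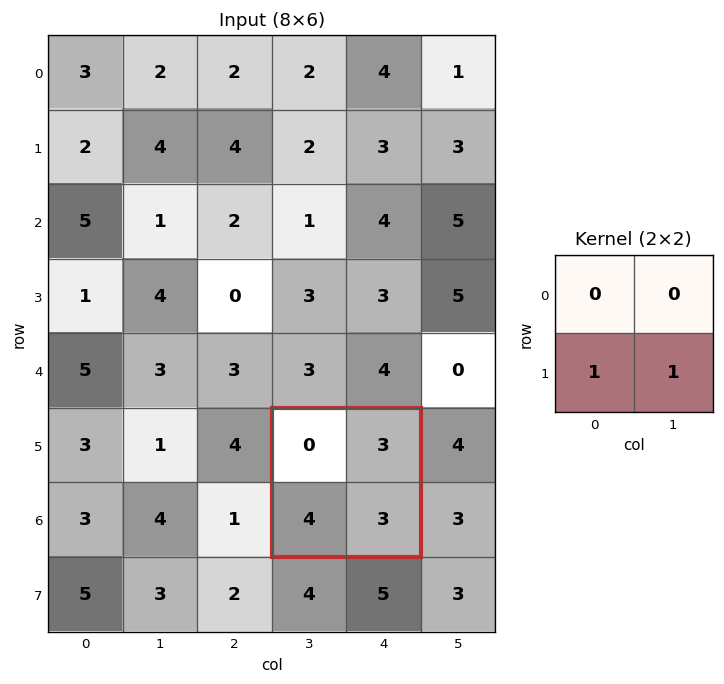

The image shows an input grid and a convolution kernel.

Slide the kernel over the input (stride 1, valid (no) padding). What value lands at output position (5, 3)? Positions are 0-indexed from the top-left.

7

The receptive field on the input at this output position is [0 3 / 4 3]. Elementwise product with the kernel and sum: 4·1 + 3·1.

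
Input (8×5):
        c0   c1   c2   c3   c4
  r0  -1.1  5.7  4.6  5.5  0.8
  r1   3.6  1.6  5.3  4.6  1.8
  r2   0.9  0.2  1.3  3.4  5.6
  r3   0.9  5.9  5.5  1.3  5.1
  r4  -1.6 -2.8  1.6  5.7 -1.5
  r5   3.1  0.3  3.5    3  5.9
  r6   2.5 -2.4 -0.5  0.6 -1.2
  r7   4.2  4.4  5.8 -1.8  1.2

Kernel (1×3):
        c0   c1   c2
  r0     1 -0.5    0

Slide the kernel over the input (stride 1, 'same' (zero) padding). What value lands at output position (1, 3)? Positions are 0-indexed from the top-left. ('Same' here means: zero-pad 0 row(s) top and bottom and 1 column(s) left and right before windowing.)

The receptive field on the zero-padded input at this output position is [5.3 4.6 1.8]. Elementwise product with the kernel and sum: 5.3·1 + 4.6·-0.5.

3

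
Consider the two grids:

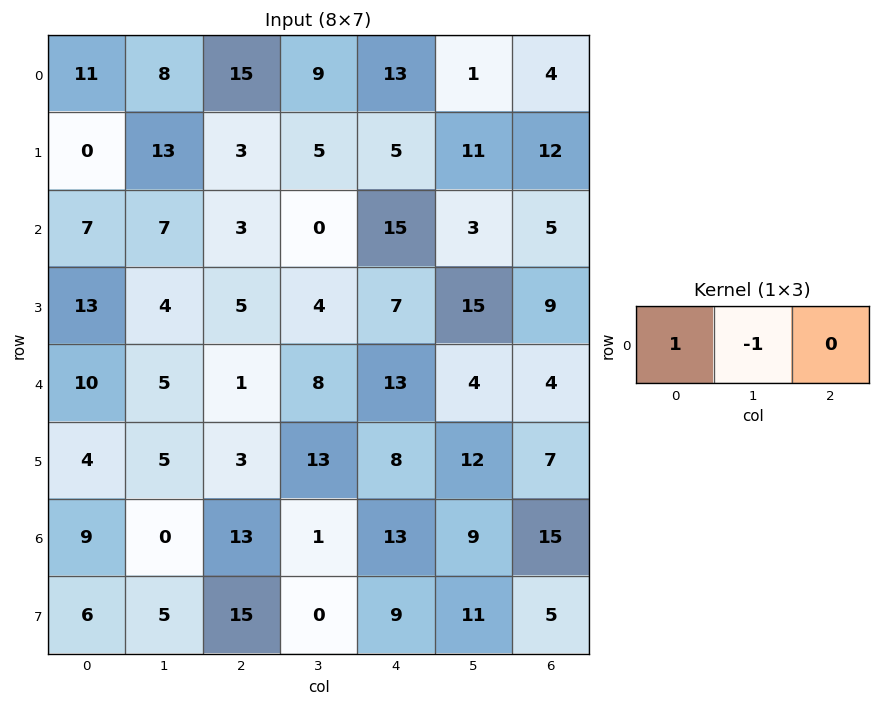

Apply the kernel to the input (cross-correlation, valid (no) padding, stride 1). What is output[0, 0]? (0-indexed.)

3

The receptive field on the input at this output position is [11 8 15]. Elementwise product with the kernel and sum: 11·1 + 8·-1.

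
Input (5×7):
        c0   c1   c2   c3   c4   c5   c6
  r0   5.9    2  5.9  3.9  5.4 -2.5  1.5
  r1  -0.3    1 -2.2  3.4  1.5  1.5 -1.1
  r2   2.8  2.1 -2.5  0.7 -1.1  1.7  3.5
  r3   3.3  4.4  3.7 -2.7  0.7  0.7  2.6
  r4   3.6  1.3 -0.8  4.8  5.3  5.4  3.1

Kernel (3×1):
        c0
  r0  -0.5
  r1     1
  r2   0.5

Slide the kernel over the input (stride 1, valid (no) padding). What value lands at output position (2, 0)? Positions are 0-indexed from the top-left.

The receptive field on the input at this output position is [2.8 / 3.3 / 3.6]. Elementwise product with the kernel and sum: 2.8·-0.5 + 3.3·1 + 3.6·0.5.

3.7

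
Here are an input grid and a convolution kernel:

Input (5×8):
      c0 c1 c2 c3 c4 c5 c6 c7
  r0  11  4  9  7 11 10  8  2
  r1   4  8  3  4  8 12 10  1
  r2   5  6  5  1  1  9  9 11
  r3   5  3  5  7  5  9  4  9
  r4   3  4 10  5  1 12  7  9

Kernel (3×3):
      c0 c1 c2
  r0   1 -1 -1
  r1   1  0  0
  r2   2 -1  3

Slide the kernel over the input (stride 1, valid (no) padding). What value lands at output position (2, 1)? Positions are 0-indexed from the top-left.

16

The receptive field on the input at this output position is [6 5 1 / 3 5 7 / 4 10 5]. Elementwise product with the kernel and sum: 6·1 + 5·-1 + 1·-1 + 3·1 + 4·2 + 10·-1 + 5·3.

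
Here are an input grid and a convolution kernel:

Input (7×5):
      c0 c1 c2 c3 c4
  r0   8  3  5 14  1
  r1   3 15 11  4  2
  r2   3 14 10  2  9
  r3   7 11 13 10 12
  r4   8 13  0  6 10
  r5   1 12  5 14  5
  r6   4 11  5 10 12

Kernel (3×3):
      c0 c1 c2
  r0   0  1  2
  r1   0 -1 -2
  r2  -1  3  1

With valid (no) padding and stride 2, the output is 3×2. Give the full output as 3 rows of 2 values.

25 13
28 14
25 39

Output[0,0]: The receptive field on the input at this output position is [8 3 5 / 3 15 11 / 3 14 10]. Elementwise product with the kernel and sum: 3·1 + 5·2 + 15·-1 + 11·-2 + 3·-1 + 14·3 + 10·1.
Output[0,1]: The receptive field on the input at this output position is [5 14 1 / 11 4 2 / 10 2 9]. Elementwise product with the kernel and sum: 14·1 + 1·2 + 4·-1 + 2·-2 + 10·-1 + 2·3 + 9·1.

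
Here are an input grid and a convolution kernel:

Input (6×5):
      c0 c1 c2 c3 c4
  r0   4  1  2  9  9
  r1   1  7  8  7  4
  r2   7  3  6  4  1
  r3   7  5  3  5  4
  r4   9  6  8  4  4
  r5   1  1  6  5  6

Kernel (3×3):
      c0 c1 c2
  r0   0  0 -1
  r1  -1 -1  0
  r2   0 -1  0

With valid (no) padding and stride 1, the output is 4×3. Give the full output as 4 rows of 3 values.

Output[0,0]: The receptive field on the input at this output position is [4 1 2 / 1 7 8 / 7 3 6]. Elementwise product with the kernel and sum: 2·-1 + 1·-1 + 7·-1 + 3·-1.
Output[0,1]: The receptive field on the input at this output position is [1 2 9 / 7 8 7 / 3 6 4]. Elementwise product with the kernel and sum: 9·-1 + 7·-1 + 8·-1 + 6·-1.

-13 -30 -28
-23 -19 -19
-24 -20 -13
-19 -25 -21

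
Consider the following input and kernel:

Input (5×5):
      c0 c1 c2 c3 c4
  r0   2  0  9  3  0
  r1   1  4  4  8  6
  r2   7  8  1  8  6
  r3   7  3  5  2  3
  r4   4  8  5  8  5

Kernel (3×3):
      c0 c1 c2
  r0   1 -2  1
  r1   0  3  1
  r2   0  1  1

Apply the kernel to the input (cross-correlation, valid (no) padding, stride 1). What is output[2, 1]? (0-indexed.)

44

The receptive field on the input at this output position is [8 1 8 / 3 5 2 / 8 5 8]. Elementwise product with the kernel and sum: 8·1 + 1·-2 + 8·1 + 5·3 + 2·1 + 5·1 + 8·1.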